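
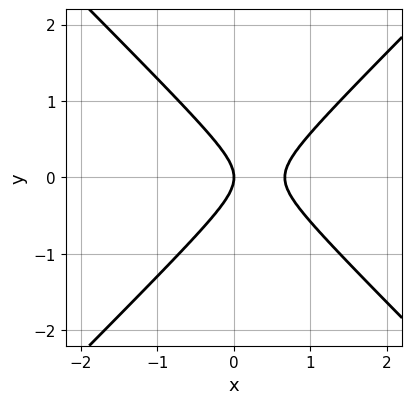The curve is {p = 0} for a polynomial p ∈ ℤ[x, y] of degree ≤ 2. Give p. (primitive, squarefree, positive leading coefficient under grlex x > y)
1. Degree: a generic line meets the curve in up to 2 points, so deg p = 2.
2. Symmetries: it's symmetric under y → −y, forcing even powers of y.
3. Observable constraints: one y-axis crossing is at y = 0; it crosses the x-axis at the gridline x = 0.
4. Putting this together gives p.

3*x^2 - 3*y^2 - 2*x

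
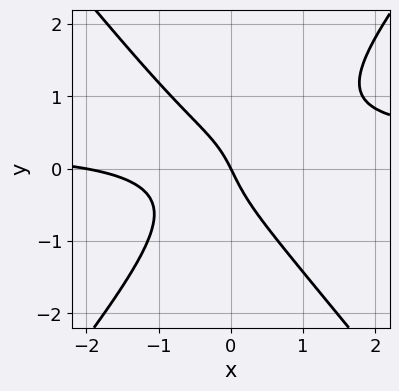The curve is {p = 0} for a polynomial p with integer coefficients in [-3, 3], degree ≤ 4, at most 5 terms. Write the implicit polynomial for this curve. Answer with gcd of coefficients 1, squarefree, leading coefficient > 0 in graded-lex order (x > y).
3*x^2*y - 2*y^3 - x^2 - 2*x - y

deg p = 3.
Reading off the gridlines: one y-axis crossing is at y = 0; the x-axis gridline crossings are at x ∈ {-2, 0}.
Fitting integer coefficients to these (and the overall shape) gives p.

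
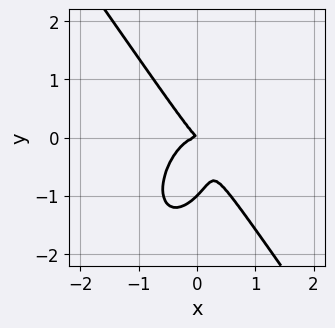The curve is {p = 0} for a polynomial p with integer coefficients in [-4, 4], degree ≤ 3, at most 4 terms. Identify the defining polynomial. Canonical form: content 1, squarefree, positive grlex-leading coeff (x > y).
First, degree: the shape is more complex than any degree-2 curve, so deg p = 3.
Next, observable constraints: it crosses the x-axis at the gridline x = 0; among the integer gridlines, it crosses the y-axis at y ∈ {-1, 0}.
Finally, putting this together gives p.

3*x^3 + y^3 + x*y + y^2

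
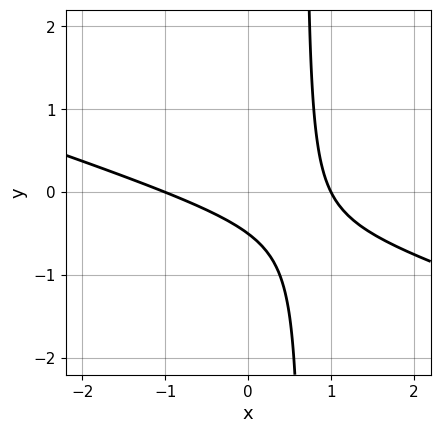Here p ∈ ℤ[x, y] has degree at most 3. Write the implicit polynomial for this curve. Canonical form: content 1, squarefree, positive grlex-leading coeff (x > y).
x^2 + 3*x*y - 2*y - 1

1. Degree: the shape is more complex than any degree-1 curve, so deg p = 2.
2. From the visible intercepts: among the integer gridlines, it crosses the x-axis at x ∈ {-1, 1}.
3. Together with the visible shape, these determine p as stated.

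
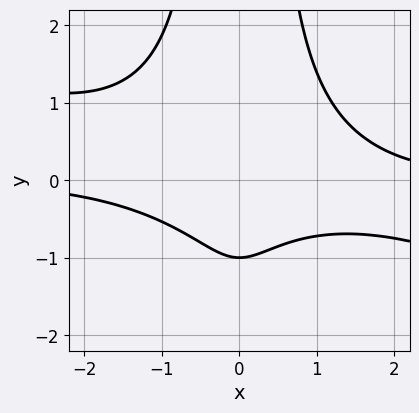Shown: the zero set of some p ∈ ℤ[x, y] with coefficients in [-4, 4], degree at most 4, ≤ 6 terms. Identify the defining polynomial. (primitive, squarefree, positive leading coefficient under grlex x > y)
(a) Degree: the shape is more complex than any degree-3 curve, so deg p = 4.
(b) Checking where it meets the axes: it misses every integer gridline on the x-axis; it crosses the y-axis at the gridline y = -1.
(c) The integer polynomial consistent with all of this is the stated p.

x^3*y + 3*x^2*y^2 - 3*y - 3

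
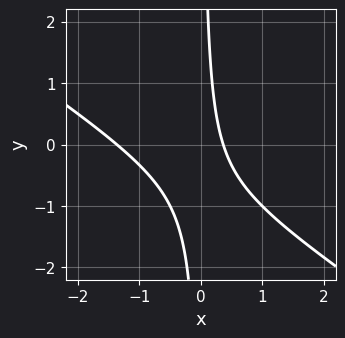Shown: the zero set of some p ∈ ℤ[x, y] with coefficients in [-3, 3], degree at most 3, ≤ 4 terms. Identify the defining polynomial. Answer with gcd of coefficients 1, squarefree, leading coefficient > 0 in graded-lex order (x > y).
First, degree: the shape is more complex than any degree-1 curve, so deg p = 2.
Then, reading off the gridlines: no y-intercept at any integer in the box.
Finally, these observations pin down the coefficients.

2*x^2 + 3*x*y + 2*x - 1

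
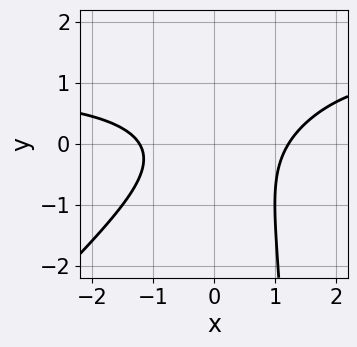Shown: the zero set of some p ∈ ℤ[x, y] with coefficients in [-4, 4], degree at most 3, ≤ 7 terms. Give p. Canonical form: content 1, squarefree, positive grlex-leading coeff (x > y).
First, deg p = 3. The shape is more complex than any degree-2 curve.
Then, reading off the gridlines: the curve avoids every integer y-axis point in the box.
Finally, fitting integer coefficients to these (and the overall shape) gives p.

2*x^2*y - 2*x*y^2 - 2*x^2 + 3*y^2 + 3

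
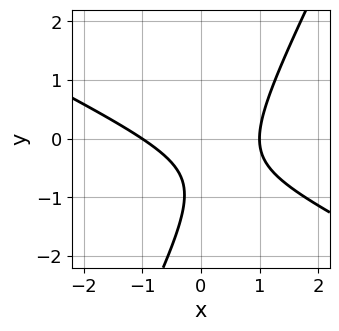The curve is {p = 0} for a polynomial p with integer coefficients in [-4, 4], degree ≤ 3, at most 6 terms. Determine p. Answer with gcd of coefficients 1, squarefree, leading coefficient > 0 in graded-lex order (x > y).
2*x^2 + 3*x*y - 2*y^2 - 3*y - 2

First, the degree is 2 — a generic line meets the curve in up to 2 points.
Then, from the axis intercepts and sections: the x-axis gridline crossings are at x ∈ {-1, 1}; no y-intercept at any integer in the box.
Finally, solving for integer coefficients yields p as stated.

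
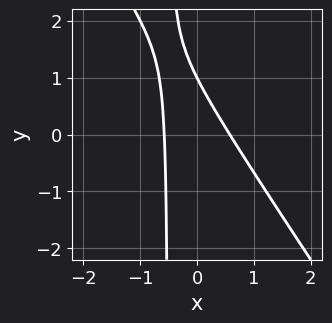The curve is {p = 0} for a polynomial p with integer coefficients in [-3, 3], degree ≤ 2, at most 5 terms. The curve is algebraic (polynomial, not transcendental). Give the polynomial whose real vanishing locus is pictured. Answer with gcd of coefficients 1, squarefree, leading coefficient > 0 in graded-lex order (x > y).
3*x^2 + 2*x*y + y - 1

1. The degree is 2 — a generic line meets the curve in up to 2 points.
2. Checking where it meets the axes: it crosses the y-axis at the gridline y = 1.
3. Putting this together gives p.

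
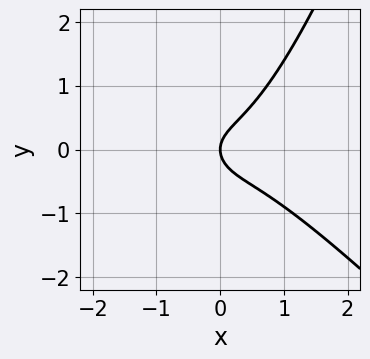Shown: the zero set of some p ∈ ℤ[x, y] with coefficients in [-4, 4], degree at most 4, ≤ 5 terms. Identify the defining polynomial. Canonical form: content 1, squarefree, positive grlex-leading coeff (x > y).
3*x^3 + 2*x^2*y - x*y^2 - 3*y^2 + 2*x

(a) deg p = 3.
(b) Observable constraints: one y-axis crossing is at y = 0; it crosses the x-axis at the gridline x = 0.
(c) These observations pin down the coefficients.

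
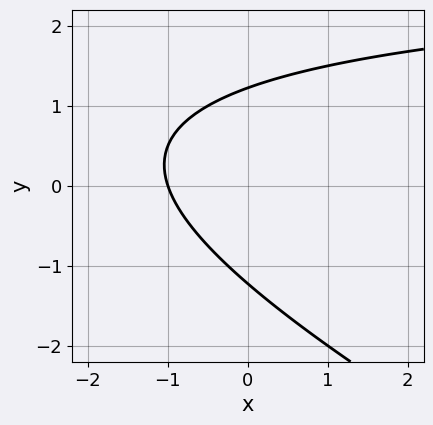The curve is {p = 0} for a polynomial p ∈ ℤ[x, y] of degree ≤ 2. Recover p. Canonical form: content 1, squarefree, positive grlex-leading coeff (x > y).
1. deg p = 2.
2. Against the integer gridlines: it crosses the x-axis at the gridline x = -1.
3. The integer polynomial consistent with all of this is the stated p.

x*y + 2*y^2 - 3*x - 3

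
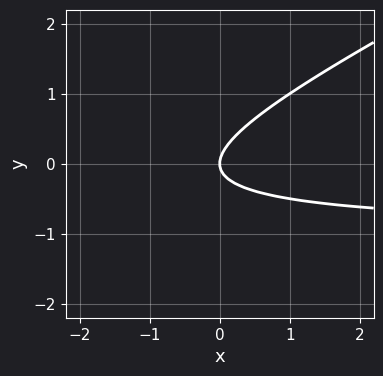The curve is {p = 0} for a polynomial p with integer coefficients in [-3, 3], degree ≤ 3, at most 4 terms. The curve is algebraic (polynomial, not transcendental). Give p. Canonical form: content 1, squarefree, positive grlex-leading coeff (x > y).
x*y - 2*y^2 + x

1. The degree is 2 — a generic line meets the curve in up to 2 points.
2. From the visible intercepts: it meets the x-axis at x = 0 (among the integer gridlines); it meets the y-axis at y = 0 (among the integer gridlines).
3. Fitting integer coefficients to these (and the overall shape) gives p.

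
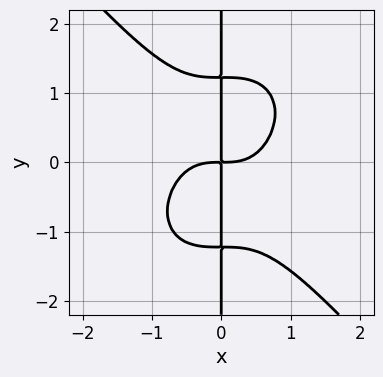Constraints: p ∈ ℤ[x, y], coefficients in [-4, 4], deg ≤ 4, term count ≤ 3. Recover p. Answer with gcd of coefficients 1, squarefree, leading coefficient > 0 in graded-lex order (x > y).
3*x^4 + 2*x*y^3 - 3*x*y

First, deg p = 4. The shape is more complex than any degree-3 curve.
Then, against the integer gridlines: every point of the y-axis in the box is on the curve.
Finally, matching integer coefficients to the picture gives p.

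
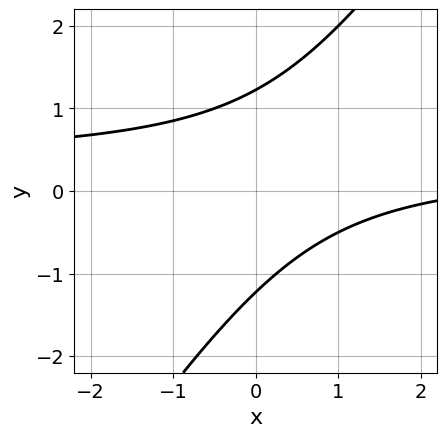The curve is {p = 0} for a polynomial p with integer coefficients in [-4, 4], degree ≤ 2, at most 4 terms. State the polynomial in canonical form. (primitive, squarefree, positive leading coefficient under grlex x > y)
The degree is 2 — no degree-1 curve has this shape.
Observable constraints: no x-intercept at any integer in the box.
Together with the visible shape, these determine p as stated.

3*x*y - 2*y^2 - x + 3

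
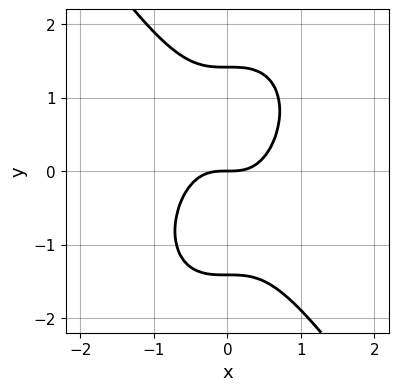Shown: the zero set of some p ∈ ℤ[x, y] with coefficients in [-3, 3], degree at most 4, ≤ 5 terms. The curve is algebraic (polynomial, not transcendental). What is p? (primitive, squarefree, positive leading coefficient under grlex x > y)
3*x^3 + y^3 - 2*y

deg p = 3. No degree-2 curve has this shape.
Against the integer gridlines: one y-axis crossing is at y = 0; it crosses the x-axis at the gridline x = 0.
The integer polynomial consistent with all of this is the stated p.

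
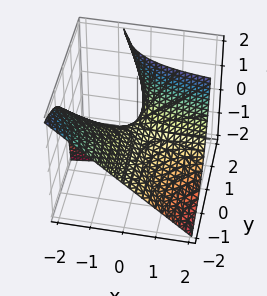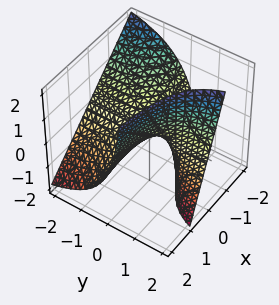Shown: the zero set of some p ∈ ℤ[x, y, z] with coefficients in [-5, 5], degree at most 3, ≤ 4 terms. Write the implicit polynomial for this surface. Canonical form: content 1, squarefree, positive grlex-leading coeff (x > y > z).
4*x*y + 3*y*z - 3*z

1. The degree is 2 — a generic line meets the surface in up to 2 points.
2. From the axis intercepts and sections: it crosses the z-axis at the gridline z = 0; the visible x-axis segment lies entirely on the surface; every point of the y-axis in the box is on the surface.
3. Together with the visible shape, these determine p as stated.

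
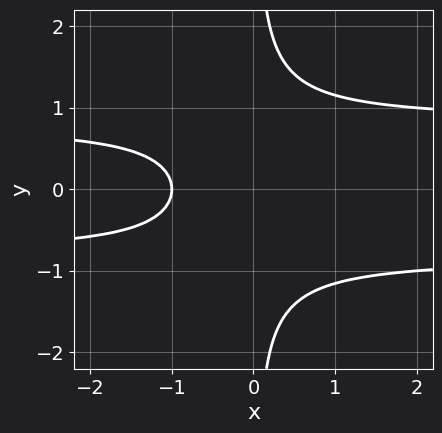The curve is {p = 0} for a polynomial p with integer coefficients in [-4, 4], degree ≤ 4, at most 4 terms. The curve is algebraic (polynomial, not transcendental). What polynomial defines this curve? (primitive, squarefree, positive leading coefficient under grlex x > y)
3*x*y^2 - 2*x - 2

(a) deg p = 3. The shape is more complex than any degree-2 curve.
(b) Symmetries: the y ↦ −y reflection is a symmetry, so y appears only in even powers.
(c) From the visible intercepts: no y-intercept at any integer in the box; one x-axis crossing is at x = -1.
(d) Assembling these constraints gives the stated polynomial.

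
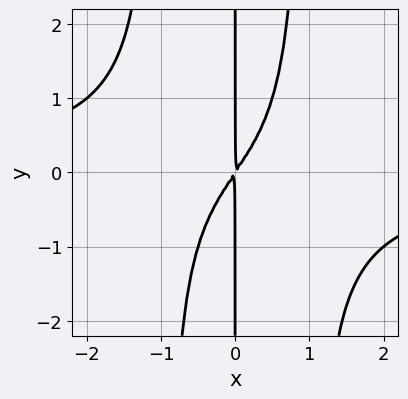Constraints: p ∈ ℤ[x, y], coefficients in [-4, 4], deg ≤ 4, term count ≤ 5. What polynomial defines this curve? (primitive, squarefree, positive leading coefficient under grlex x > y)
2*x^3*y + 3*x^2 - 2*x*y

The degree is 4 — the shape is more complex than any degree-3 curve.
Reading off the gridlines: the visible y-axis segment lies entirely on the curve.
These observations pin down the coefficients.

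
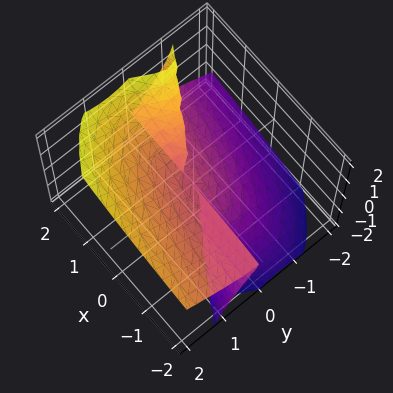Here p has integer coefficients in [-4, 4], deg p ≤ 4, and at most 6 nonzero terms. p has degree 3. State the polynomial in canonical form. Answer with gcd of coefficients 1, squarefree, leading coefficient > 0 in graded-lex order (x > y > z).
1. deg p = 3.
2. From the axis intercepts and sections: it meets the z-axis at z = 0 (among the integer gridlines); it meets the y-axis at y = 0 (among the integer gridlines); every point of the x-axis in the box is on the surface.
3. Matching integer coefficients to the picture gives p.

2*x*y*z + 2*x*z^2 + 3*y^3 - 3*y*z^2 - 2*z^3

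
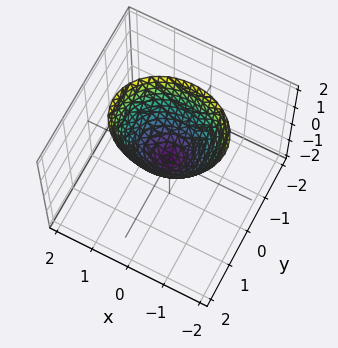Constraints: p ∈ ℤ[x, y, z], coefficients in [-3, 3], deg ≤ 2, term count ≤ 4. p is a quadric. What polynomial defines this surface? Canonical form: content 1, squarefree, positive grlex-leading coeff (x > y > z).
2*x^2 + 3*y^2 - 2*z

(a) The degree is 2 — a paraboloid; a quadric.
(b) Symmetries: mirror symmetry x ↦ −x ⇒ only even powers of x; mirror symmetry y ↦ −y ⇒ only even powers of y.
(c) Checking where it meets the axes: it crosses the x-axis at the gridline x = 0; one z-axis crossing is at z = 0; it crosses the y-axis at the gridline y = 0.
(d) Fitting integer coefficients to these (and the overall shape) gives p.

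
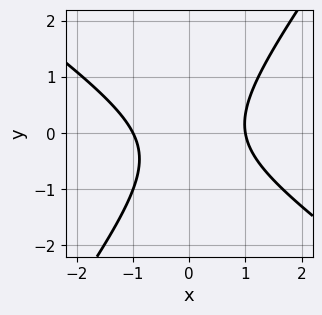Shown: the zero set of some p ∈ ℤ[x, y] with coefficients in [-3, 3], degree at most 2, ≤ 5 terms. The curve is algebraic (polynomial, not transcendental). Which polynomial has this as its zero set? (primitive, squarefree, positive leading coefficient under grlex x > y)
1. The degree is 2 — no degree-1 curve has this shape.
2. Observable constraints: it misses every integer gridline on the y-axis; the x-axis gridline crossings are at x ∈ {-1, 1}.
3. Fitting integer coefficients to these (and the overall shape) gives p.

3*x^2 + 2*x*y - 3*y^2 - y - 3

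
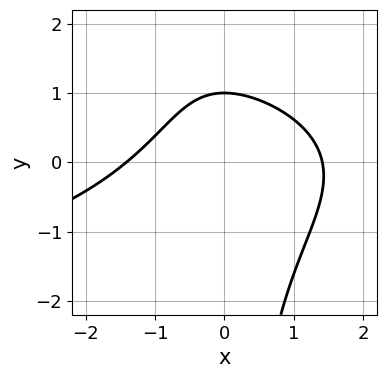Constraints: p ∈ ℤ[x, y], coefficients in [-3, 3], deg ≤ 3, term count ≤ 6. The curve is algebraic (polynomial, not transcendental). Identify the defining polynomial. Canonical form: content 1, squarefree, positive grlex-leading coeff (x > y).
1. The degree is 3 — no degree-2 curve has this shape.
2. From the visible intercepts: it meets the y-axis at y = 1 (among the integer gridlines).
3. Together with the visible shape, these determine p as stated.

x*y^2 + x^2 - x*y + 2*y - 2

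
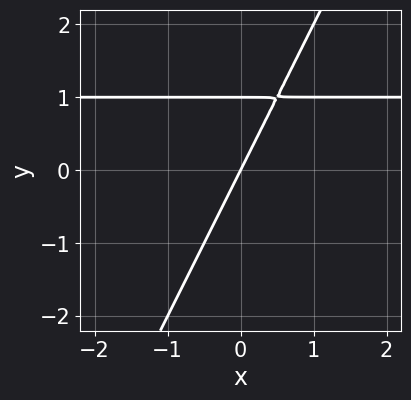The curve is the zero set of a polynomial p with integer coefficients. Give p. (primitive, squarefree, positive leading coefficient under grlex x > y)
First, deg p = 2. The shape is more complex than any degree-1 curve.
Then, against the integer gridlines: the y-axis gridline crossings are at y ∈ {0, 1}; one x-axis crossing is at x = 0.
Finally, fitting integer coefficients to these (and the overall shape) gives p.

2*x*y - y^2 - 2*x + y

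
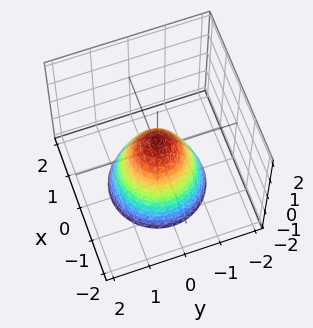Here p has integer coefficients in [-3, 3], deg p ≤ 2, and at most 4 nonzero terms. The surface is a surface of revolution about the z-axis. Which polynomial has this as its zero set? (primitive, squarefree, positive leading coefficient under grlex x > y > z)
3*x^2 + 3*y^2 + 2*z - 1

First, degree: a generic line meets the surface in up to 2 points, so deg p = 2.
Next, symmetries: every cross-section ⟂ z is a circle, so x, y appear only via x² + y².
Next, checking where it meets the axes: a circular section at z = -1 has radius exactly 1.
Finally, fitting integer coefficients to these (and the overall shape) gives p.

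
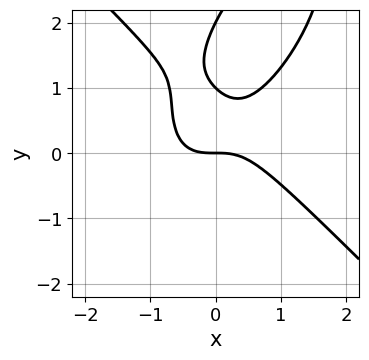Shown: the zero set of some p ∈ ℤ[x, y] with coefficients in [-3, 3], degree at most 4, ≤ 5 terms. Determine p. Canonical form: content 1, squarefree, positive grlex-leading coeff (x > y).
2*x^3 - x*y^2 + y^3 - 3*y^2 + 2*y

deg p = 3. The shape is more complex than any degree-2 curve.
Observable constraints: one x-axis crossing is at x = 0; among the integer gridlines, it crosses the y-axis at y ∈ {0, 1, 2}.
Matching integer coefficients to the picture gives p.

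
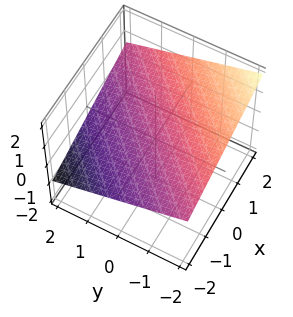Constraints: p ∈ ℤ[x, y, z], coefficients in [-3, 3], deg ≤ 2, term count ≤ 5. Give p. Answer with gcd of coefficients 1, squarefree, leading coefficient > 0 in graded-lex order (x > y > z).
First, degree: every cross-section is a straight line — this is a plane, so deg p = 1.
Then, from the visible intercepts: it crosses the y-axis at the gridline y = 2; one x-axis crossing is at x = -2.
Finally, the integer polynomial consistent with all of this is the stated p.

x - y - 3*z + 2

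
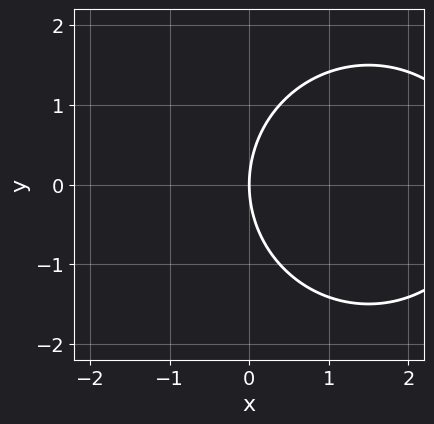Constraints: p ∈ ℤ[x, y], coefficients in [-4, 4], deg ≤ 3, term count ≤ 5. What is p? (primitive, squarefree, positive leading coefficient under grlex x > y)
x^2 + y^2 - 3*x

First, the degree is 2 — the shape is more complex than any degree-1 curve.
Next, symmetries: it's symmetric under y → −y, forcing even powers of y.
Next, from the visible intercepts: it meets the x-axis at x = 0 (among the integer gridlines); it meets the y-axis at y = 0 (among the integer gridlines).
Finally, assembling these constraints gives the stated polynomial.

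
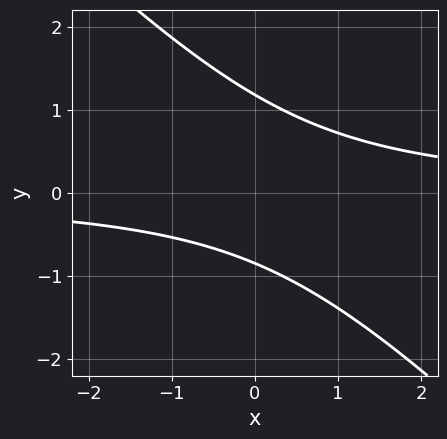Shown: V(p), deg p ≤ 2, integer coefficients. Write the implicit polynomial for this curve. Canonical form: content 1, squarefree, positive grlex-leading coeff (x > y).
3*x*y + 3*y^2 - y - 3

(a) deg p = 2.
(b) From the visible intercepts: no x-intercept at any integer in the box.
(c) Putting this together gives p.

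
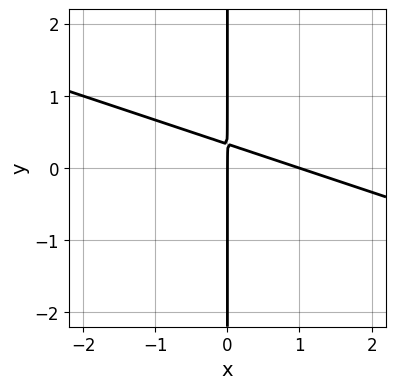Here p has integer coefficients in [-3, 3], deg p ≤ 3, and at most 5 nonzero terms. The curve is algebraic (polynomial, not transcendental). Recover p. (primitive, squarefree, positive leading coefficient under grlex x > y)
x^2 + 3*x*y - x

First, the degree is 2 — a generic line meets the curve in up to 2 points.
Then, checking where it meets the axes: among the integer gridlines, it crosses the x-axis at x ∈ {0, 1}; the visible y-axis segment lies entirely on the curve.
Finally, assembling these constraints gives the stated polynomial.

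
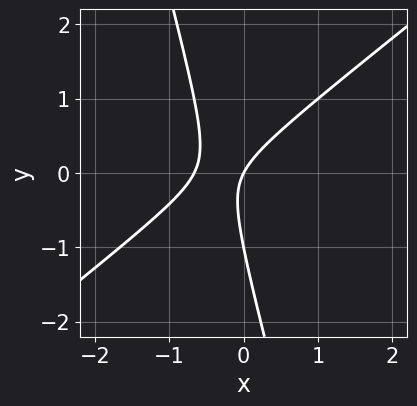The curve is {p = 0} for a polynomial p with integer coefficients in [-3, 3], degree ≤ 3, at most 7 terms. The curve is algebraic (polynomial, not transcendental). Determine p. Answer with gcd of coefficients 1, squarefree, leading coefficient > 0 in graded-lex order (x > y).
3*x^2 - 3*x*y - y^2 + 2*x - y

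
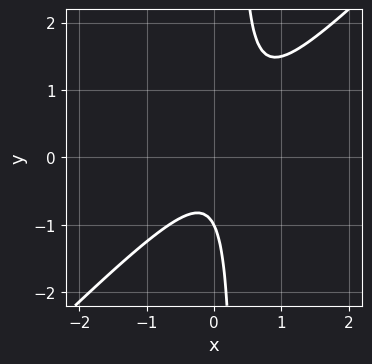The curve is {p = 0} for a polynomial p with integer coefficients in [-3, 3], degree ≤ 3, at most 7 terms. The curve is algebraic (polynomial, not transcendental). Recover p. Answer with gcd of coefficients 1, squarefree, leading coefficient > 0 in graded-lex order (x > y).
1. The degree is 2 — the shape is more complex than any degree-1 curve.
2. Against the integer gridlines: no x-intercept at any integer in the box; one y-axis crossing is at y = -1.
3. Together with the visible shape, these determine p as stated.

3*x^2 - 3*x*y - x + y + 1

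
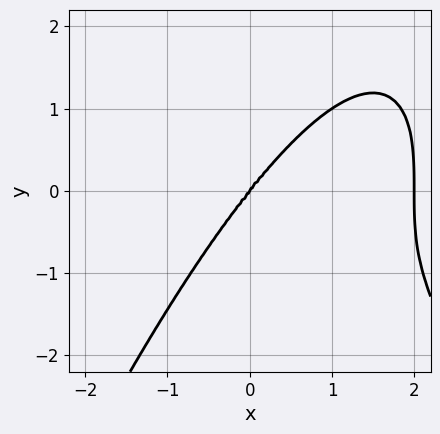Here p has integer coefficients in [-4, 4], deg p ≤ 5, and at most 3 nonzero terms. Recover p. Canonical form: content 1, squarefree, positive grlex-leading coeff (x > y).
deg p = 4. The shape is more complex than any degree-3 curve.
Against the integer gridlines: it crosses the y-axis at the gridline y = 0; among the integer gridlines, it crosses the x-axis at x ∈ {0, 2}.
Assembling these constraints gives the stated polynomial.

x^4 - 2*x^3 + y^3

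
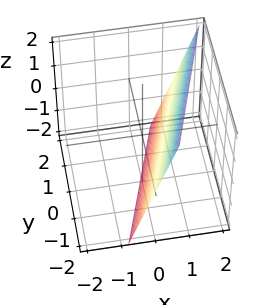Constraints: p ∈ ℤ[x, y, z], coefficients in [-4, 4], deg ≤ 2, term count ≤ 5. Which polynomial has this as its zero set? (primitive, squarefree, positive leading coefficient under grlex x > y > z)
3*x - y - z - 2

Degree: every cross-section is a straight line — this is a plane, so deg p = 1.
Against the integer gridlines: it crosses the z-axis at the gridline z = -2; one y-axis crossing is at y = -2.
Assembling these constraints gives the stated polynomial.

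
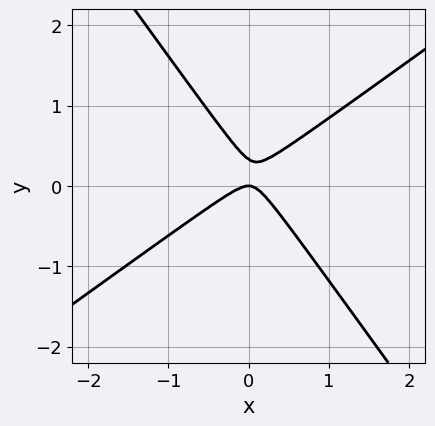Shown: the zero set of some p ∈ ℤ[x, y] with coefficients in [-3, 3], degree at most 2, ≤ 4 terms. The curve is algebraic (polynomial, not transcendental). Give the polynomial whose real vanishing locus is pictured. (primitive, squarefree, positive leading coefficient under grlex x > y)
3*x^2 - 2*x*y - 3*y^2 + y

1. deg p = 2. A generic line meets the curve in up to 2 points.
2. Reading off the gridlines: it crosses the y-axis at the gridline y = 0; it meets the x-axis at x = 0 (among the integer gridlines).
3. The integer polynomial consistent with all of this is the stated p.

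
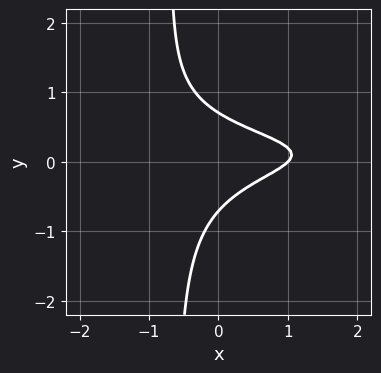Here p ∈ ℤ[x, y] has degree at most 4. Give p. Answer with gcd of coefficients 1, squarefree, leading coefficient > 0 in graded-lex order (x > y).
3*x*y^2 - x*y + 2*y^2 + x - 1

1. Degree: a generic line meets the curve in up to 3 points, so deg p = 3.
2. Against the integer gridlines: it meets the x-axis at x = 1 (among the integer gridlines).
3. Solving for integer coefficients yields p as stated.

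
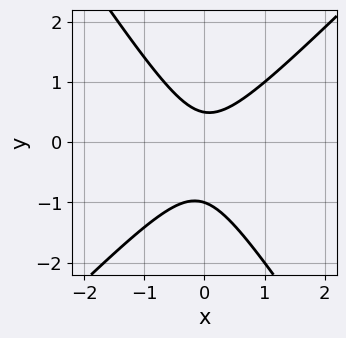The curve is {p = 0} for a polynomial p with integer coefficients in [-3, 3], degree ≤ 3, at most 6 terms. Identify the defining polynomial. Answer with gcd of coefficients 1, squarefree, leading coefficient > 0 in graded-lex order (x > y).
1. The degree is 2 — the shape is more complex than any degree-1 curve.
2. Observable constraints: no x-intercept at any integer in the box; it crosses the y-axis at the gridline y = -1.
3. Solving for integer coefficients yields p as stated.

3*x^2 - x*y - 2*y^2 - y + 1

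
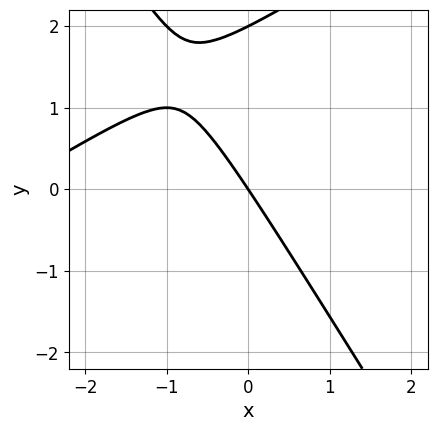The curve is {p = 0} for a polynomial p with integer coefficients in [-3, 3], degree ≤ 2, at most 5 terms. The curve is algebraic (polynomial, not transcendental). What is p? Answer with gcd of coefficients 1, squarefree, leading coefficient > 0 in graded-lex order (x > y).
x^2 - x*y - y^2 + 3*x + 2*y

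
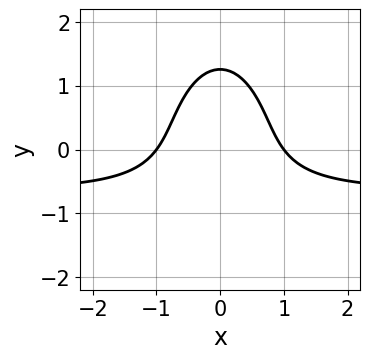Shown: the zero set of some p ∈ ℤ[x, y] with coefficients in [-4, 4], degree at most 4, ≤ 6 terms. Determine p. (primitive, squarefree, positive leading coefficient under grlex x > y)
3*x^2*y + y^3 + 2*x^2 - 2

(a) The degree is 3 — a generic line meets the curve in up to 3 points.
(b) Symmetries: it's symmetric under x → −x, forcing even powers of x.
(c) From the axis intercepts and sections: the x-axis gridline crossings are at x ∈ {-1, 1}.
(d) The integer polynomial consistent with all of this is the stated p.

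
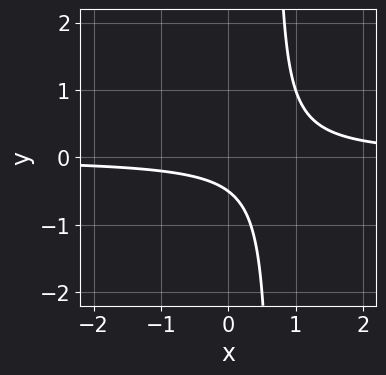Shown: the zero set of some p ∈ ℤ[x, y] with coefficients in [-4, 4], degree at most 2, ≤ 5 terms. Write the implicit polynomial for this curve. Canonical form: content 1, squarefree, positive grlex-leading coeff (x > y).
3*x*y - 2*y - 1

1. deg p = 2. A generic line meets the curve in up to 2 points.
2. Checking where it meets the axes: no x-intercept at any integer in the box.
3. Putting this together gives p.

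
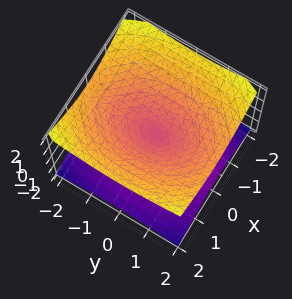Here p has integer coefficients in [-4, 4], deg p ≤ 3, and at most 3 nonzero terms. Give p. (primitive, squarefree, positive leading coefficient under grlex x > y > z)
deg p = 2. Two nappes meeting at a single point; a quadric.
Symmetries: mirror symmetry y ↦ −y ⇒ only even powers of y; mirror symmetry z ↦ −z ⇒ only even powers of z; it's symmetric under x → −x, forcing even powers of x.
Reading off the gridlines: it crosses the x-axis at the gridline x = 0; it crosses the z-axis at the gridline z = 0.
Solving for integer coefficients yields p as stated.

2*x^2 + y^2 - 3*z^2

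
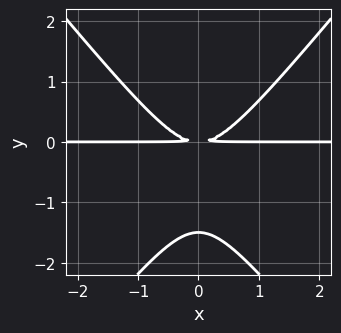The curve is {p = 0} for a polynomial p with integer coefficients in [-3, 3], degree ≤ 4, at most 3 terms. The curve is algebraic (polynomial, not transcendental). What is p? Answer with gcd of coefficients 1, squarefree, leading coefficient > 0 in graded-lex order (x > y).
3*x^2*y - 2*y^3 - 3*y^2

1. deg p = 3.
2. Symmetries: it's symmetric under x → −x, forcing even powers of x.
3. Reading off the gridlines: the visible x-axis segment lies entirely on the curve.
4. Together with the visible shape, these determine p as stated.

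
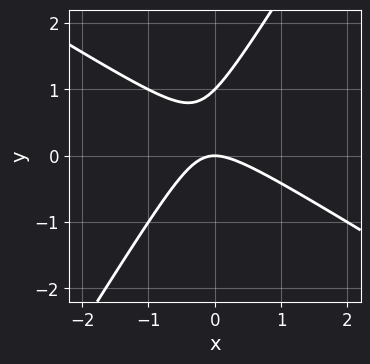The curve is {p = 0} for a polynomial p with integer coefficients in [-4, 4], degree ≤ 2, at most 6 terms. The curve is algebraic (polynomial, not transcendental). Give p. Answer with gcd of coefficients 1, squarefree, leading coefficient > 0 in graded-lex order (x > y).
x^2 + x*y - y^2 + y

1. Degree: a generic line meets the curve in up to 2 points, so deg p = 2.
2. Checking where it meets the axes: the y-axis gridline crossings are at y ∈ {0, 1}; it crosses the x-axis at the gridline x = 0.
3. Putting this together gives p.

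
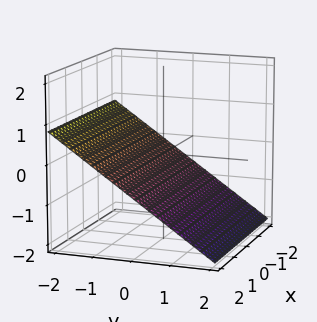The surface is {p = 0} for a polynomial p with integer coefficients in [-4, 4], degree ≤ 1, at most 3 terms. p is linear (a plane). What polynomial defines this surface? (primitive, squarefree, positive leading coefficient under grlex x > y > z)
(a) Degree: every cross-section is a straight line — this is a plane, so deg p = 1.
(b) Against the integer gridlines: no x-intercept at any integer in the box; it crosses the y-axis at the gridline y = -1.
(c) The integer polynomial consistent with all of this is the stated p.

2*y + 3*z + 2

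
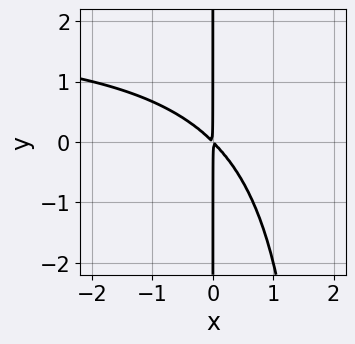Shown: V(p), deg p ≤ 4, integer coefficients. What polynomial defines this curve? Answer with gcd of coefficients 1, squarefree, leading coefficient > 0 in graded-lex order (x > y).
x^2*y - 2*x^2 - 2*x*y

The degree is 3 — the shape is more complex than any degree-2 curve.
Reading off the gridlines: every point of the y-axis in the box is on the curve.
Putting this together gives p.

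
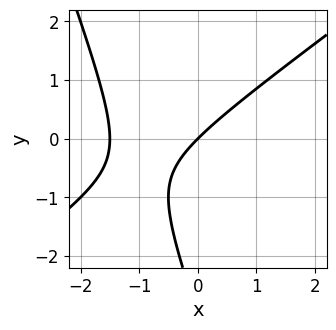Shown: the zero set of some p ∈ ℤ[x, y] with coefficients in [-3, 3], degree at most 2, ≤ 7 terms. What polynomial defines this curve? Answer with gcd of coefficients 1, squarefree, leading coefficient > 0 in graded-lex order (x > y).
2*x^2 - 2*x*y - y^2 + 3*x - 3*y

(a) Degree: a generic line meets the curve in up to 2 points, so deg p = 2.
(b) From the axis intercepts and sections: it meets the x-axis at x = 0 (among the integer gridlines); it crosses the y-axis at the gridline y = 0.
(c) Matching integer coefficients to the picture gives p.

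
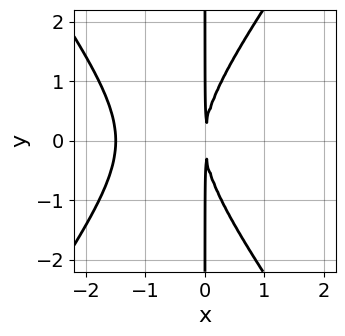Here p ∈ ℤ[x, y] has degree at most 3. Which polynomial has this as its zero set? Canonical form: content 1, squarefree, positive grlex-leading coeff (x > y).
2*x^3 - x*y^2 + 3*x^2

First, the degree is 3 — no degree-2 curve has this shape.
Next, symmetries: the y ↦ −y reflection is a symmetry, so y appears only in even powers.
Then, against the integer gridlines: the visible y-axis segment lies entirely on the curve.
Finally, putting this together gives p.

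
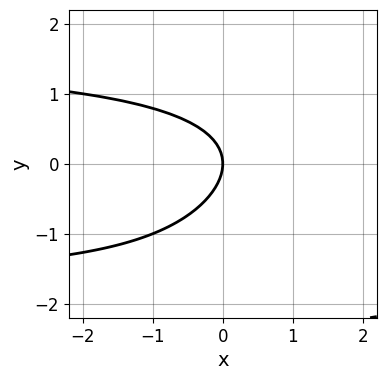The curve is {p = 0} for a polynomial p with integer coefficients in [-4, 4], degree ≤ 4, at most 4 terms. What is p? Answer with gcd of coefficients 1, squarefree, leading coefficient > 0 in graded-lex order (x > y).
x*y^2 - y^3 - 3*y^2 - 3*x

First, degree: no degree-2 curve has this shape, so deg p = 3.
Then, from the visible intercepts: one y-axis crossing is at y = 0; it meets the x-axis at x = 0 (among the integer gridlines).
Finally, assembling these constraints gives the stated polynomial.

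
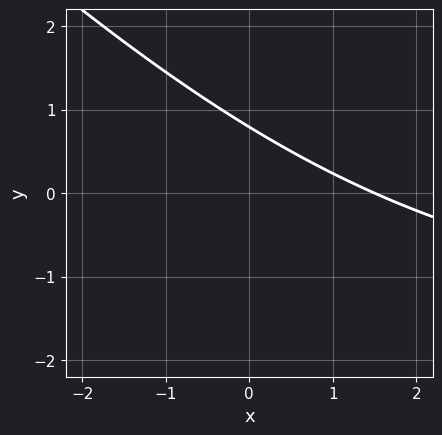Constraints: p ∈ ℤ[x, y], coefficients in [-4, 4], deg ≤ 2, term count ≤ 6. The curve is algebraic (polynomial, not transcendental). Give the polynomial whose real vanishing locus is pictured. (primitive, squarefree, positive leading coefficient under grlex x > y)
x*y + y^2 + 2*x + 3*y - 3

Degree: no degree-1 curve has this shape, so deg p = 2.
Matching integer coefficients to the picture gives p.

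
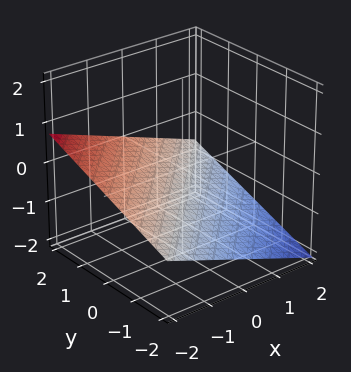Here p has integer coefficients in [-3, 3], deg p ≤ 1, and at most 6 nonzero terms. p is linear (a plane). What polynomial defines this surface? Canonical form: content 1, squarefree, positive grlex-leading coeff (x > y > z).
The degree is 1 — the surface is flat (a plane).
Checking where it meets the axes: one x-axis crossing is at x = -2; it meets the y-axis at y = 2 (among the integer gridlines).
Putting this together gives p.

x - y + 3*z + 2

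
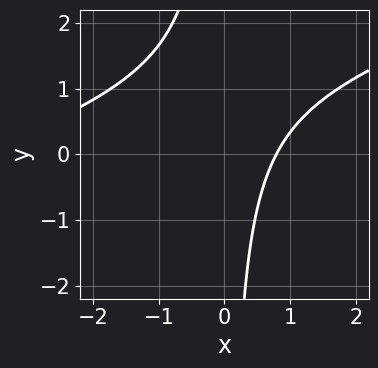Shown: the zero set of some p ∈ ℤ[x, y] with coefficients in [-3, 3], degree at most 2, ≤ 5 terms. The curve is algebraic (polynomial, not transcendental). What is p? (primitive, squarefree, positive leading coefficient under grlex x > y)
x^2 - 3*x*y + 3*x - 3

Degree: a generic line meets the curve in up to 2 points, so deg p = 2.
Observable constraints: it misses every integer gridline on the y-axis.
Solving for integer coefficients yields p as stated.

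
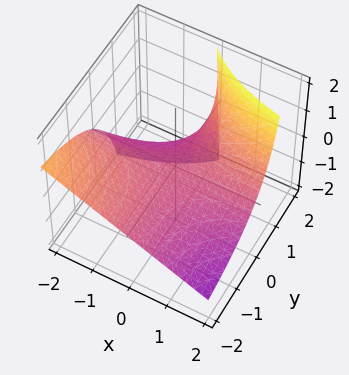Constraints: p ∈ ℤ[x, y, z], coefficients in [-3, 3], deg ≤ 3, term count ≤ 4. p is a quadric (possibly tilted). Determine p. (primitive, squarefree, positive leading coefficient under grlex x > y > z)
1. The degree is 2 — the shape is more complex than any degree-1 surface.
2. Against the integer gridlines: every point of the x-axis in the box is on the surface; it meets the z-axis at z = 0 (among the integer gridlines).
3. The integer polynomial consistent with all of this is the stated p. Check: (0, -2, 0) on the y-axis lies on the surface, and p(0, -2, 0) = 0. ✓

x*y + y*z - 2*z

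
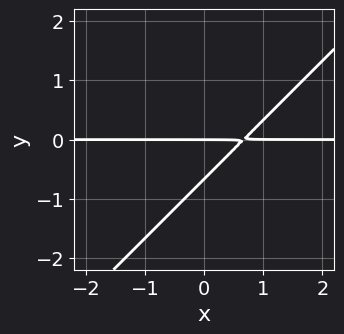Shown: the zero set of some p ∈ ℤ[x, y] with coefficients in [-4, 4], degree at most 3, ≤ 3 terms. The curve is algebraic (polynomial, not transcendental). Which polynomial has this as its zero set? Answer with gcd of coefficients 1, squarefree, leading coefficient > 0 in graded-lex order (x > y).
The degree is 2 — no degree-1 curve has this shape.
Reading off the gridlines: every point of the x-axis in the box is on the curve; one y-axis crossing is at y = 0.
Fitting integer coefficients to these (and the overall shape) gives p.

3*x*y - 3*y^2 - 2*y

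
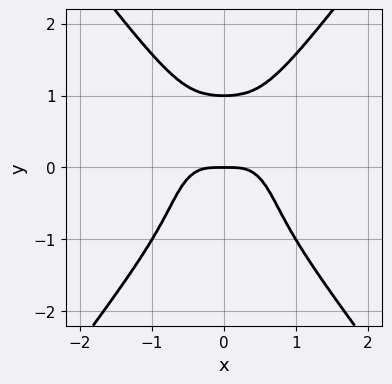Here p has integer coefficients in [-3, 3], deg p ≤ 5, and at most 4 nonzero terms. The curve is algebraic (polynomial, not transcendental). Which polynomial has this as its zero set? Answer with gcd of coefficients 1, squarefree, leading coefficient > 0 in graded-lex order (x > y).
Degree: the shape is more complex than any degree-3 curve, so deg p = 4.
Symmetries: it's symmetric under x → −x, forcing even powers of x.
Observable constraints: the y-axis gridline crossings are at y ∈ {0, 1}; it meets the x-axis at x = 0 (among the integer gridlines).
These observations pin down the coefficients.

3*x^4 - y^4 + x^2*y + y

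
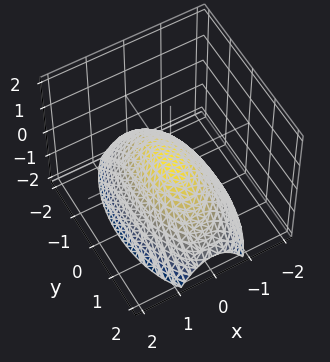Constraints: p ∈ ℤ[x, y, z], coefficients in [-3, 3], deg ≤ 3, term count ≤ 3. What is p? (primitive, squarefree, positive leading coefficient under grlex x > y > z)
3*x^2 + y^2 + 3*z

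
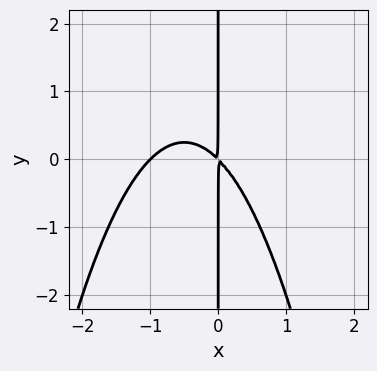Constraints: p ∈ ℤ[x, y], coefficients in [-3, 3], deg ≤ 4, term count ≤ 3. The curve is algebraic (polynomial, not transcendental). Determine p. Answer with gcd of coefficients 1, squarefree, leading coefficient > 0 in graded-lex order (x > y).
(a) deg p = 3.
(b) Reading off the gridlines: it crosses the x-axis at the gridline x = -1; every point of the y-axis in the box is on the curve.
(c) Putting this together gives p.

x^3 + x^2 + x*y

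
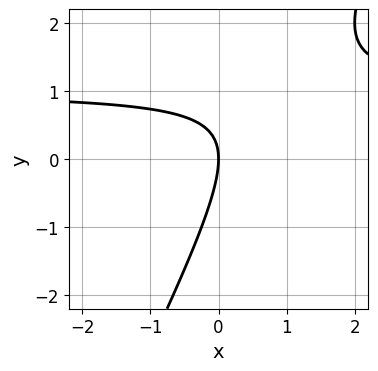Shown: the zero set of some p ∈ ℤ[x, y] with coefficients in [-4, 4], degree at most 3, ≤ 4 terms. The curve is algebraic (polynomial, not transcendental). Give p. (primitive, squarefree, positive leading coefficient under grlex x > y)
2*x*y - y^2 - 2*x

(a) Degree: the shape is more complex than any degree-1 curve, so deg p = 2.
(b) From the visible intercepts: it meets the y-axis at y = 0 (among the integer gridlines); it meets the x-axis at x = 0 (among the integer gridlines).
(c) Assembling these constraints gives the stated polynomial.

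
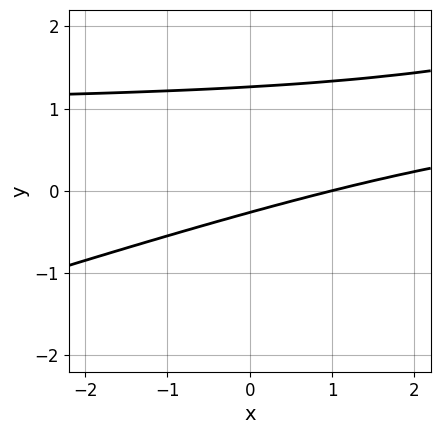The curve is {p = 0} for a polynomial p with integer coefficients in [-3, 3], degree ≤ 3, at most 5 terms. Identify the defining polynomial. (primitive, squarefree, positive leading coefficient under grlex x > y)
1. The degree is 2 — a generic line meets the curve in up to 2 points.
2. Against the integer gridlines: one x-axis crossing is at x = 1.
3. Putting this together gives p.

x*y - 3*y^2 - x + 3*y + 1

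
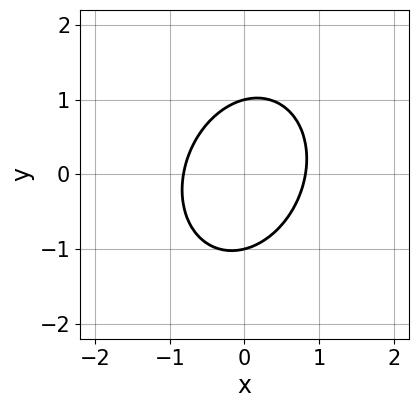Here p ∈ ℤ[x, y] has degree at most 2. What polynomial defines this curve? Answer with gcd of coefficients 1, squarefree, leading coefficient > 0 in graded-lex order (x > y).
First, the degree is 2 — the shape is more complex than any degree-1 curve.
Next, from the axis intercepts and sections: the y-axis gridline crossings are at y ∈ {-1, 1}.
Finally, assembling these constraints gives the stated polynomial.

3*x^2 - x*y + 2*y^2 - 2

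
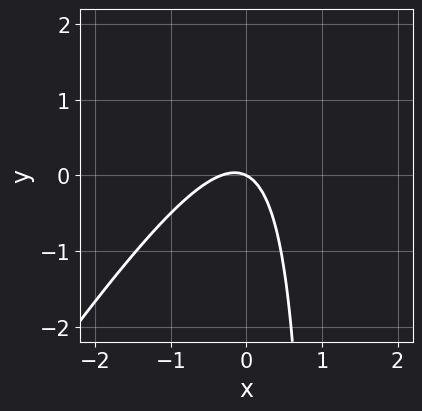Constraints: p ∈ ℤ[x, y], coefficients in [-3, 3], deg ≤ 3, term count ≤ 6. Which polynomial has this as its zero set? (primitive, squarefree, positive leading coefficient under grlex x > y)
(a) The degree is 2 — a generic line meets the curve in up to 2 points.
(b) From the visible intercepts: one y-axis crossing is at y = 0; it meets the x-axis at x = 0 (among the integer gridlines).
(c) The integer polynomial consistent with all of this is the stated p.

3*x^2 - 2*x*y + x + 2*y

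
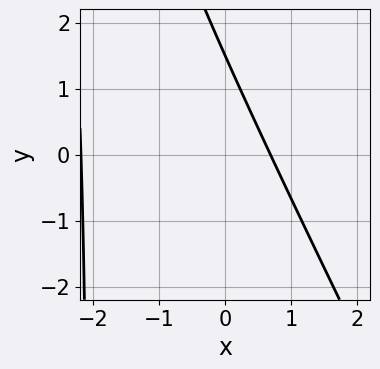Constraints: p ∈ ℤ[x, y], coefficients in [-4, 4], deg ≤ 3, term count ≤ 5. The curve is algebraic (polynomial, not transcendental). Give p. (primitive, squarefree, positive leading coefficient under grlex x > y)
2*x^2 + x*y + 3*x + 2*y - 3

deg p = 2.
The integer polynomial consistent with all of this is the stated p.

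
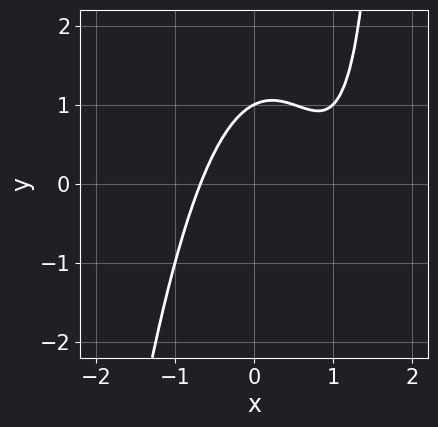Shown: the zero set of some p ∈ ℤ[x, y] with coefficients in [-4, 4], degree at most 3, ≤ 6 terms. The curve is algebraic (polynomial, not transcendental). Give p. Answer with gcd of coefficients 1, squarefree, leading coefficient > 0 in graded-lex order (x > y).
1. deg p = 3. The shape is more complex than any degree-2 curve.
2. From the visible intercepts: it meets the y-axis at y = 1 (among the integer gridlines).
3. Assembling these constraints gives the stated polynomial.

2*x^3 - 3*x^2 + x*y - 2*y + 2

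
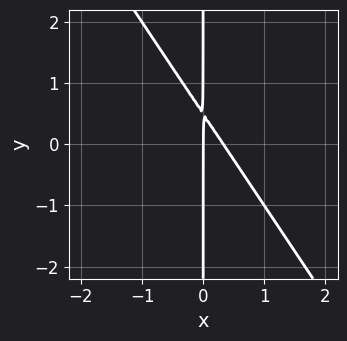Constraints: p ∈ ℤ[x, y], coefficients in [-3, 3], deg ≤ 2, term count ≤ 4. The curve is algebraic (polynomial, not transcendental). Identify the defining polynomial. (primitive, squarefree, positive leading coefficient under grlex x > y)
3*x^2 + 2*x*y - x

deg p = 2. The shape is more complex than any degree-1 curve.
Against the integer gridlines: the visible y-axis segment lies entirely on the curve; it crosses the x-axis at the gridline x = 0.
These observations pin down the coefficients.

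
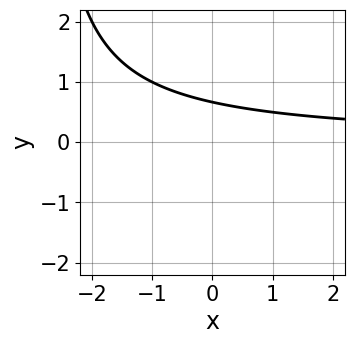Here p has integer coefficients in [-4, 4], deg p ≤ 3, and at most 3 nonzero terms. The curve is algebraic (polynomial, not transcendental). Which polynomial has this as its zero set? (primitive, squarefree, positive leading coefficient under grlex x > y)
x*y + 3*y - 2

First, deg p = 2. A generic line meets the curve in up to 2 points.
Then, checking where it meets the axes: the curve avoids every integer x-axis point in the box.
Finally, the integer polynomial consistent with all of this is the stated p.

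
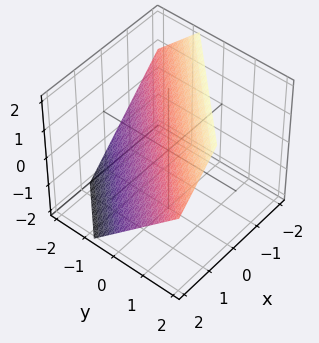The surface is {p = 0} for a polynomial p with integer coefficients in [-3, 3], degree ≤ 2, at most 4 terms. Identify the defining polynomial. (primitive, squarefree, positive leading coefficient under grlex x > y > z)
1. deg p = 1. Every cross-section is a straight line — this is a plane.
2. Putting this together gives p.

3*x - 3*y + 3*z - 2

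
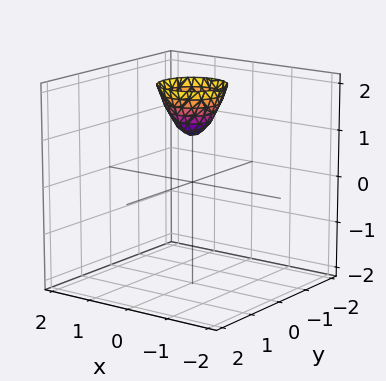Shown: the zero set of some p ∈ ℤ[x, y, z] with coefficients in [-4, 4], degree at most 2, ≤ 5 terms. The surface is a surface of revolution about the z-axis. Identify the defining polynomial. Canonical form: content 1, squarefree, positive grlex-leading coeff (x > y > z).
2*x^2 + 2*y^2 - z + 1

1. The degree is 2 — a generic line meets the surface in up to 2 points.
2. Symmetries: rotational symmetry about the z-axis ⇒ p depends on x, y only through x² + y².
3. Checking where it meets the axes: it misses every integer gridline on the y-axis; a circular section at z = 2 has radius between 0 and 1; no x-intercept at any integer in the box.
4. Putting this together gives p. Check: (0, 0, 1) on the z-axis lies on the surface, and p(0, 0, 1) = 0. ✓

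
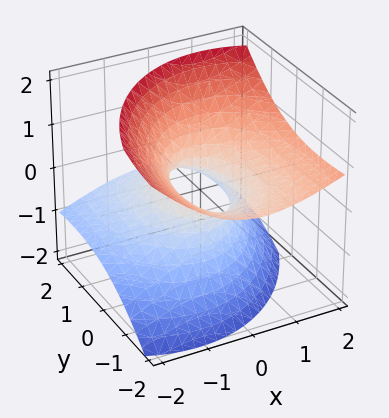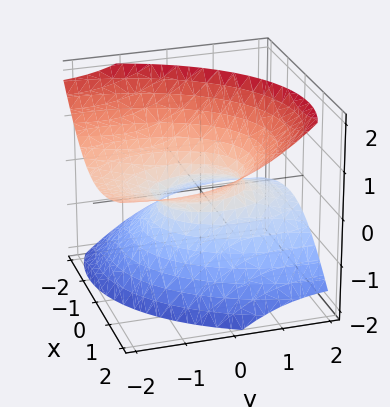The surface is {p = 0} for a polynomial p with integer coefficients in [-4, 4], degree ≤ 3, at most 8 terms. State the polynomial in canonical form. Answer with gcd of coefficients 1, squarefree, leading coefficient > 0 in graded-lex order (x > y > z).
2*x^2 - 2*x*z + y^2 + 3*y*z - 3*z^2 - 1

1. The degree is 2 — the shape is more complex than any degree-1 surface.
2. From the visible intercepts: it misses every integer gridline on the z-axis; the y-axis gridline crossings are at y ∈ {-1, 1}.
3. Assembling these constraints gives the stated polynomial.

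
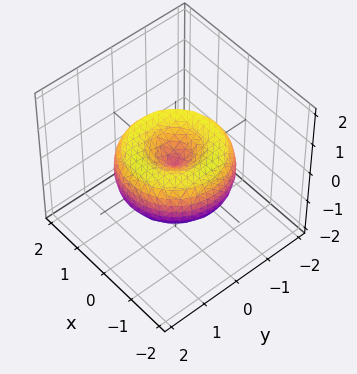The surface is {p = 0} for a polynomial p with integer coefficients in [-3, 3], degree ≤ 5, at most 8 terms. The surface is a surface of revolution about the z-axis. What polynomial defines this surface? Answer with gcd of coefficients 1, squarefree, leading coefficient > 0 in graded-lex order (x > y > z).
x^4 + 2*x^2*y^2 + y^4 - 2*x^2 - 2*y^2 + 2*z^2

1. deg p = 4. The shape is more complex than any degree-3 surface.
2. By symmetry, every cross-section ⟂ z is a circle, so x, y appear only via x² + y².
3. From the visible intercepts: a circular section at z = 0 has radius between 1 and 2; it crosses the z-axis at the gridline z = 0; one y-axis crossing is at y = 0.
4. Solving for integer coefficients yields p as stated.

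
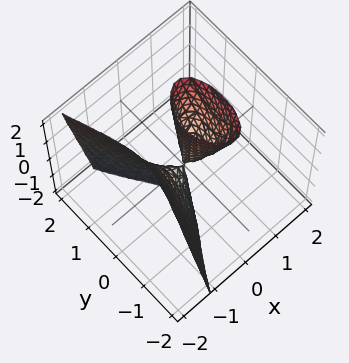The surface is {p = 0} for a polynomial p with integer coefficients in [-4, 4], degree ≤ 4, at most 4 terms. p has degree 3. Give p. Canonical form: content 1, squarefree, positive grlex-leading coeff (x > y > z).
3*x^3 - 2*x*z + 2*y^2

First, I count 2 distinct pieces.
Next, the degree is 3 — a generic line meets the surface in up to 3 points.
Next, from the visible intercepts: the visible z-axis segment lies entirely on the surface; it crosses the y-axis at the gridline y = 0; one x-axis crossing is at x = 0.
Finally, these observations pin down the coefficients.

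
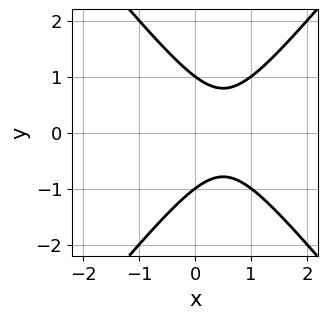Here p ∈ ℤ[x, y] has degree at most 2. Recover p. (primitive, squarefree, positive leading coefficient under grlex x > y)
3*x^2 - 2*y^2 - 3*x + 2

First, degree: a generic line meets the curve in up to 2 points, so deg p = 2.
Then, symmetries: it's symmetric under y → −y, forcing even powers of y.
Next, reading off the gridlines: among the integer gridlines, it crosses the y-axis at y ∈ {-1, 1}; it misses every integer gridline on the x-axis.
Finally, these observations pin down the coefficients.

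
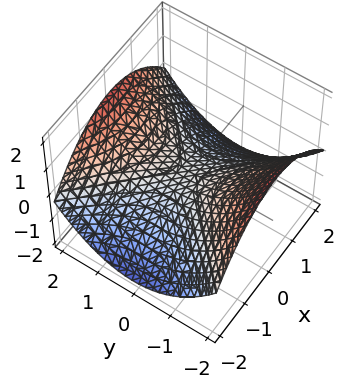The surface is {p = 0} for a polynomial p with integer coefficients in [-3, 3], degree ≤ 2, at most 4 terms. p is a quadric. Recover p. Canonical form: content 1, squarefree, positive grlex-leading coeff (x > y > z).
1. Degree: a hyperbolic paraboloid; a quadric, so deg p = 2.
2. Symmetries: mirror symmetry x ↦ −x ⇒ only even powers of x; mirror symmetry y ↦ −y ⇒ only even powers of y.
3. Against the integer gridlines: it crosses the y-axis at the gridline y = 0; it meets the x-axis at x = 0 (among the integer gridlines).
4. Together with the visible shape, these determine p as stated.

x^2 - y^2 + 3*z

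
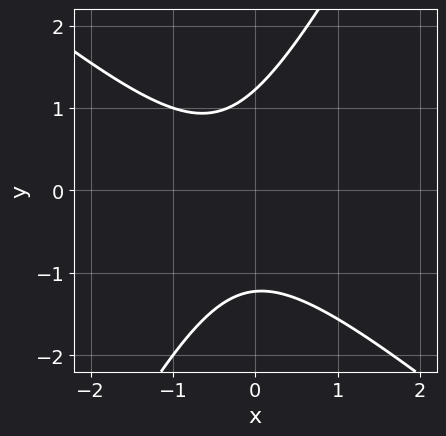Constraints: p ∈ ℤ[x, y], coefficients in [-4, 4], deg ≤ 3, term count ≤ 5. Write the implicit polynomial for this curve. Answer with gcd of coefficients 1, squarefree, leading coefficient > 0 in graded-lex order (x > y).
3*x^2 + 2*x*y - 2*y^2 + 2*x + 3

First, deg p = 2.
Next, observable constraints: the curve avoids every integer x-axis point in the box.
Finally, assembling these constraints gives the stated polynomial.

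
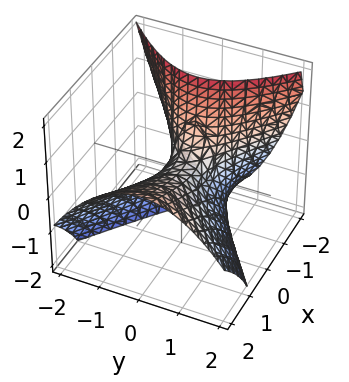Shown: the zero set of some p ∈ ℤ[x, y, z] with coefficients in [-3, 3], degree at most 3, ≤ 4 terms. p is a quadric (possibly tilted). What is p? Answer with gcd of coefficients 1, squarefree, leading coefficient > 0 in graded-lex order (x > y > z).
(a) deg p = 2. A generic line meets the surface in up to 2 points.
(b) Against the integer gridlines: it meets the z-axis at z = 0 (among the integer gridlines); it meets the y-axis at y = 0 (among the integer gridlines); it crosses the x-axis at the gridline x = 0.
(c) These observations pin down the coefficients.

x^2 - 2*x*z - 2*y^2 - 2*z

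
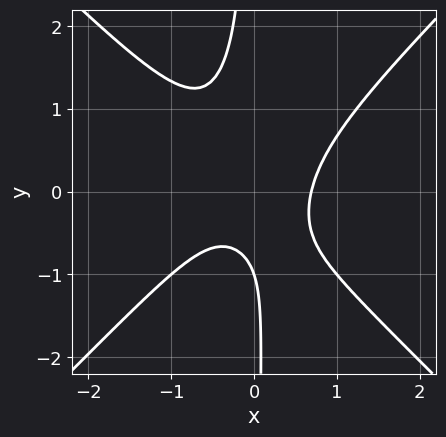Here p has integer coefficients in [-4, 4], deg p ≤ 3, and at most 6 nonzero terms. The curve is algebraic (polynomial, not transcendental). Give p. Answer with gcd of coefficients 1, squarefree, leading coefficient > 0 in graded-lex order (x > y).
3*x^3 - 3*x*y^2 - y - 1

The degree is 3 — no degree-2 curve has this shape.
From the visible intercepts: it meets the y-axis at y = -1 (among the integer gridlines).
Fitting integer coefficients to these (and the overall shape) gives p.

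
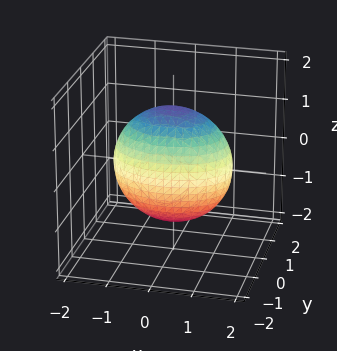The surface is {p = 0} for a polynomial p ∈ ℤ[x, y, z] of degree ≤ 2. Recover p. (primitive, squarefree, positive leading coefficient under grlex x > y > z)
x^2 + 2*y^2 + z^2 - 2

(a) Degree: a closed, bounded, convex surface; a quadric, so deg p = 2.
(b) Symmetries: it's symmetric under z → −z, forcing even powers of z; mirror symmetry x ↦ −x ⇒ only even powers of x; mirror symmetry y ↦ −y ⇒ only even powers of y.
(c) Checking where it meets the axes: the y-axis gridline crossings are at y ∈ {-1, 1}.
(d) Together with the visible shape, these determine p as stated.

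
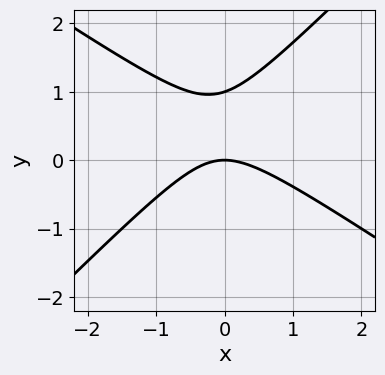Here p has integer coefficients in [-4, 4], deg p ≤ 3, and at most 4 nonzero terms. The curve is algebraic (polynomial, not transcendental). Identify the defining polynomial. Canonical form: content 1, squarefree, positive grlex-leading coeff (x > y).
2*x^2 + x*y - 3*y^2 + 3*y

Degree: a generic line meets the curve in up to 2 points, so deg p = 2.
From the axis intercepts and sections: among the integer gridlines, it crosses the y-axis at y ∈ {0, 1}; it meets the x-axis at x = 0 (among the integer gridlines).
The integer polynomial consistent with all of this is the stated p.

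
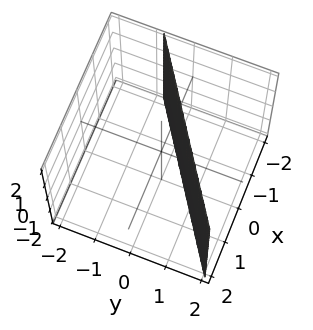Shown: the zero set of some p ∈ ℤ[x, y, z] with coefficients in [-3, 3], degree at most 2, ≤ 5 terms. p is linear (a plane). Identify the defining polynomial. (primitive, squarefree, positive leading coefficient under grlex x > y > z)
2*x - 3*y + 2

(a) Degree: every cross-section is a straight line — this is a plane, so deg p = 1.
(b) Against the integer gridlines: one x-axis crossing is at x = -1; the surface avoids every integer z-axis point in the box.
(c) Assembling these constraints gives the stated polynomial.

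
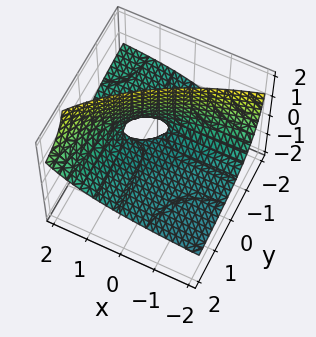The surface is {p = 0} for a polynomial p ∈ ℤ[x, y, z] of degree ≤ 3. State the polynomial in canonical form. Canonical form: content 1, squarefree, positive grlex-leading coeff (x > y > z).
x*y + 2*x*z - 3*y*z - 2*z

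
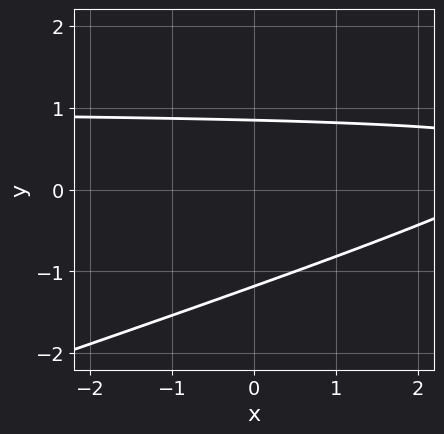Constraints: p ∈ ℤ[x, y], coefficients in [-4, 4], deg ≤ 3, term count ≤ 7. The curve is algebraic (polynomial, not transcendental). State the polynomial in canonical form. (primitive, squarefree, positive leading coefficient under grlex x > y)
x*y - 3*y^2 - x - y + 3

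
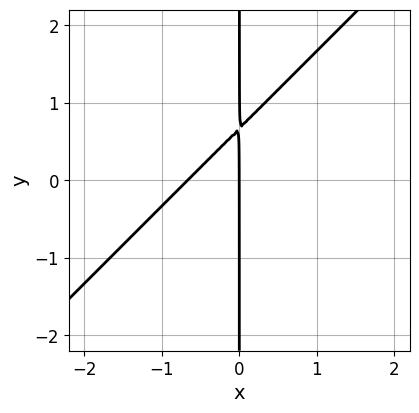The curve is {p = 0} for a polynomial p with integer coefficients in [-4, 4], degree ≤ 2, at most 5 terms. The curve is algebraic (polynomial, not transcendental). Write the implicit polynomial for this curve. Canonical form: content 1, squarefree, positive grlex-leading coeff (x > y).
(a) deg p = 2. A generic line meets the curve in up to 2 points.
(b) Observable constraints: every point of the y-axis in the box is on the curve; it meets the x-axis at x = 0 (among the integer gridlines).
(c) Putting this together gives p.

3*x^2 - 3*x*y + 2*x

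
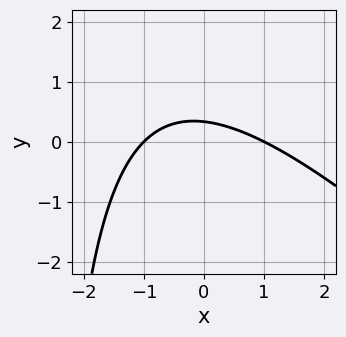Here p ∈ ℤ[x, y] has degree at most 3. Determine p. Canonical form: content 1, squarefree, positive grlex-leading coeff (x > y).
(a) The degree is 2 — no degree-1 curve has this shape.
(b) Against the integer gridlines: the x-axis gridline crossings are at x ∈ {-1, 1}.
(c) Matching integer coefficients to the picture gives p.

x^2 + x*y + 3*y - 1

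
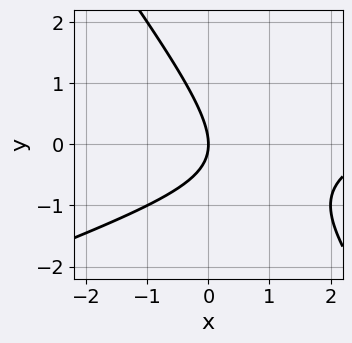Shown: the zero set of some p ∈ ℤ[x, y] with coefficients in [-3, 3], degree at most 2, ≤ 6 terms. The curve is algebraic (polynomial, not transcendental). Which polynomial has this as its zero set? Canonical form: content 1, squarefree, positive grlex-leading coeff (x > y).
x^2 - 2*x*y - 2*y^2 - 3*x

(a) Degree: no degree-1 curve has this shape, so deg p = 2.
(b) Observable constraints: it meets the y-axis at y = 0 (among the integer gridlines); it crosses the x-axis at the gridline x = 0.
(c) Matching integer coefficients to the picture gives p.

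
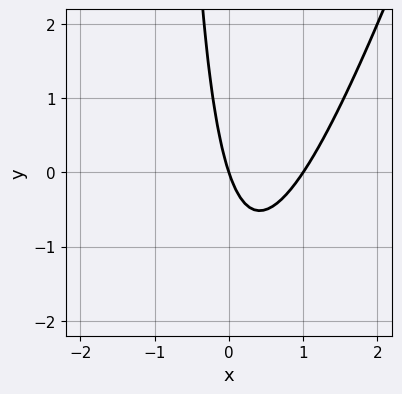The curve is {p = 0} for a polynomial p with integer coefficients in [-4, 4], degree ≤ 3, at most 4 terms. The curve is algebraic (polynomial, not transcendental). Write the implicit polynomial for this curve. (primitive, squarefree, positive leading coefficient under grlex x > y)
3*x^2 - x*y - 3*x - y

Degree: the shape is more complex than any degree-1 curve, so deg p = 2.
Checking where it meets the axes: one y-axis crossing is at y = 0; the x-axis gridline crossings are at x ∈ {0, 1}.
Putting this together gives p.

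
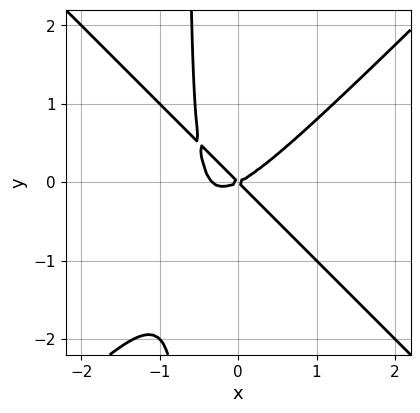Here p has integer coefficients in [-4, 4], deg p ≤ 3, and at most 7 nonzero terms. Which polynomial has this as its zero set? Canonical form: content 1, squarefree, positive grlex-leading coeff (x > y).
3*x^3 - 3*x*y^2 + x^2 - x*y - 2*y^2

Degree: no degree-2 curve has this shape, so deg p = 3.
Reading off the gridlines: it crosses the x-axis at the gridline x = 0; it crosses the y-axis at the gridline y = 0.
Assembling these constraints gives the stated polynomial.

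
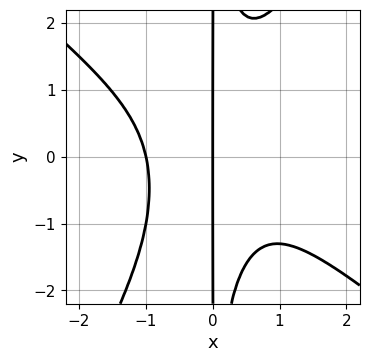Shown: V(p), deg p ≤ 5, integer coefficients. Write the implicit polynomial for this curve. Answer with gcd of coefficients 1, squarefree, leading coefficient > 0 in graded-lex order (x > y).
(a) Degree: no degree-3 curve has this shape, so deg p = 4.
(b) From the axis intercepts and sections: among the integer gridlines, it crosses the x-axis at x ∈ {-1, 0}; the visible y-axis segment lies entirely on the curve.
(c) Solving for integer coefficients yields p as stated.

3*x^4 + 2*x^3*y - 2*x^2*y^2 + 3*x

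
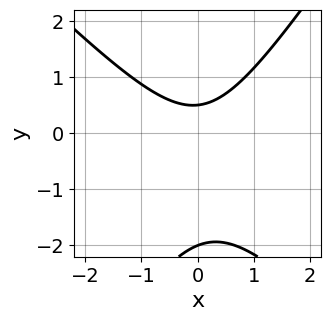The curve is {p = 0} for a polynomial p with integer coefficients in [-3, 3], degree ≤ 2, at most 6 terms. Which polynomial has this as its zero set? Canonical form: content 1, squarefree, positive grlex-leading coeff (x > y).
3*x^2 + x*y - 2*y^2 - 3*y + 2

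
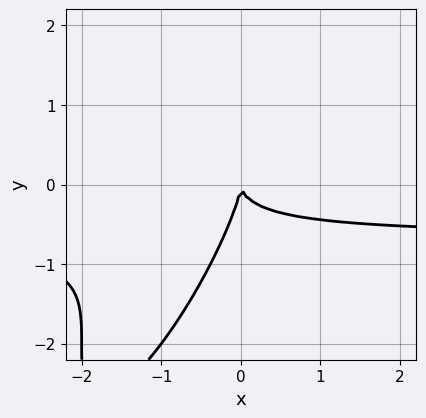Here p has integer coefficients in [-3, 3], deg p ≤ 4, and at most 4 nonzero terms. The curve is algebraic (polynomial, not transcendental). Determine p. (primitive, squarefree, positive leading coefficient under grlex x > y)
3*x^2*y - 3*x*y^2 + y^3 + 2*x^2

Degree: the shape is more complex than any degree-2 curve, so deg p = 3.
Against the integer gridlines: it meets the y-axis at y = 0 (among the integer gridlines); one x-axis crossing is at x = 0.
Putting this together gives p.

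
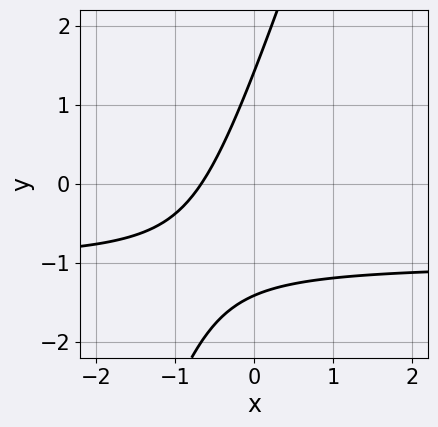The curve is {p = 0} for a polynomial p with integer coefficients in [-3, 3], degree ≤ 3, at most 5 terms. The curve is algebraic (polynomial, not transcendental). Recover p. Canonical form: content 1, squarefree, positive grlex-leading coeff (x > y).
3*x*y - y^2 + 3*x + 2

deg p = 2. A generic line meets the curve in up to 2 points.
Solving for integer coefficients yields p as stated.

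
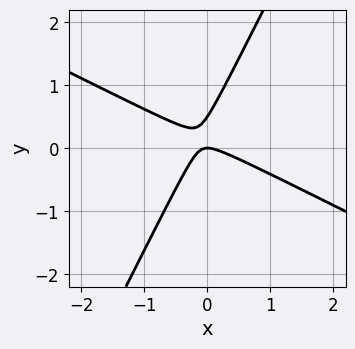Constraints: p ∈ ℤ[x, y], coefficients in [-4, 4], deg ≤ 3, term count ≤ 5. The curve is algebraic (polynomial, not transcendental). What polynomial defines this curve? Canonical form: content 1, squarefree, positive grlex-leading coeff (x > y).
2*x^2 + 3*x*y - 2*y^2 + y

First, degree: no degree-1 curve has this shape, so deg p = 2.
Then, from the axis intercepts and sections: it meets the x-axis at x = 0 (among the integer gridlines); one y-axis crossing is at y = 0.
Finally, together with the visible shape, these determine p as stated.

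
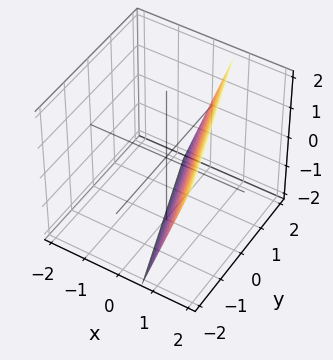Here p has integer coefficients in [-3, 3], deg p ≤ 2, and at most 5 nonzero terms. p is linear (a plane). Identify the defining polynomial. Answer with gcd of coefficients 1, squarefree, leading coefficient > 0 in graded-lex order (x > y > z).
3*x + y - z - 2

First, the degree is 1 — the surface is flat (a plane).
Then, from the visible intercepts: it crosses the z-axis at the gridline z = -2; it crosses the y-axis at the gridline y = 2.
Finally, the integer polynomial consistent with all of this is the stated p.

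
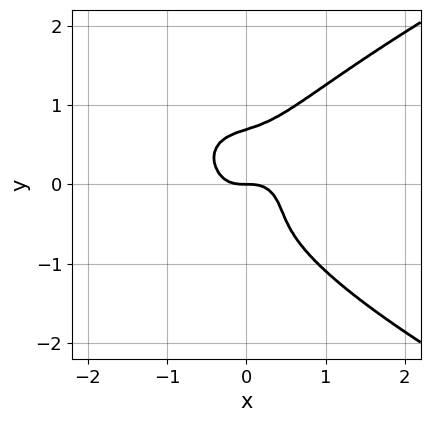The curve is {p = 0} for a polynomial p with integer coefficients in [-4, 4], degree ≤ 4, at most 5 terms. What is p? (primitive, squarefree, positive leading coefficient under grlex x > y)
deg p = 4. A generic line meets the curve in up to 4 points.
Observable constraints: it crosses the y-axis at the gridline y = 0; one x-axis crossing is at x = 0.
Solving for integer coefficients yields p as stated.

3*y^4 - 3*x^3 - 2*x*y^2 - y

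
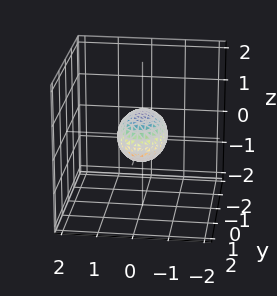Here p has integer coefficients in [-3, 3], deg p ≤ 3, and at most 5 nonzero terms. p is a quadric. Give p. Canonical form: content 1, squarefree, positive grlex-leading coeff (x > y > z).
First, degree: a closed, bounded, convex surface; a quadric, so deg p = 2.
Next, symmetries: the x ↦ −x reflection is a symmetry, so x appears only in even powers; it's symmetric under y → −y, forcing even powers of y; it's symmetric under z → −z, forcing even powers of z.
Next, from the visible intercepts: among the integer gridlines, it crosses the y-axis at y ∈ {-1, 1}.
Finally, matching integer coefficients to the picture gives p.

2*x^2 + y^2 + 2*z^2 - 1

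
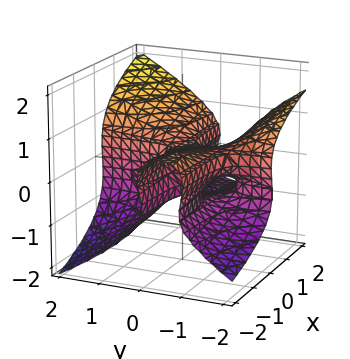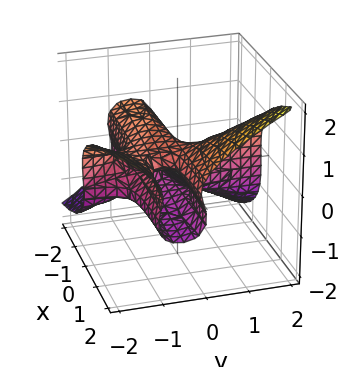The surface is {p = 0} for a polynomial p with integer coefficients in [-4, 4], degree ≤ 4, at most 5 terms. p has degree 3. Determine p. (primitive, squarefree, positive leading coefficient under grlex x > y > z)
(a) The degree is 3 — a generic line meets the surface in up to 3 points.
(b) From the axis intercepts and sections: every point of the y-axis in the box is on the surface; it meets the z-axis at z = 0 (among the integer gridlines); the visible x-axis segment lies entirely on the surface.
(c) Matching integer coefficients to the picture gives p.

2*x*y^2 - 3*z^3 + 2*x*y + z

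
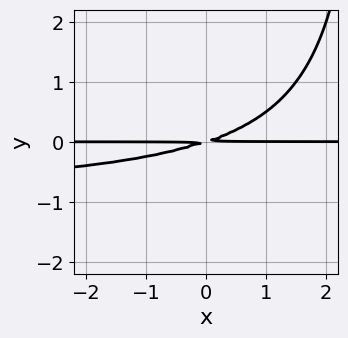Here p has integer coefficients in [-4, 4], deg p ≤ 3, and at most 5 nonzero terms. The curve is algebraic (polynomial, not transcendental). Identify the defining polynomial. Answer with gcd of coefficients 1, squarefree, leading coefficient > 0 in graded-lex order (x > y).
deg p = 3. The shape is more complex than any degree-2 curve.
Observable constraints: the visible x-axis segment lies entirely on the curve.
Together with the visible shape, these determine p as stated.

x*y^2 + x*y - 3*y^2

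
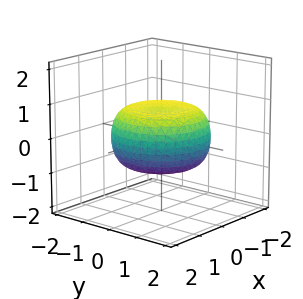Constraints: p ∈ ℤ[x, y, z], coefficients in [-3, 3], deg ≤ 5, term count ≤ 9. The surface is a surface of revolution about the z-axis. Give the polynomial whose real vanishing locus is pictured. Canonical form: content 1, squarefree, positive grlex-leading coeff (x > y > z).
x^4 + 2*x^2*y^2 + y^4 - x^2 - y^2 + 3*z^2 - 2

Degree: a generic line meets the surface in up to 4 points, so deg p = 4.
By symmetry, every cross-section ⟂ z is a circle, so x, y appear only via x² + y².
Against the integer gridlines: a circular section at z = 0 has radius between 1 and 2.
The integer polynomial consistent with all of this is the stated p.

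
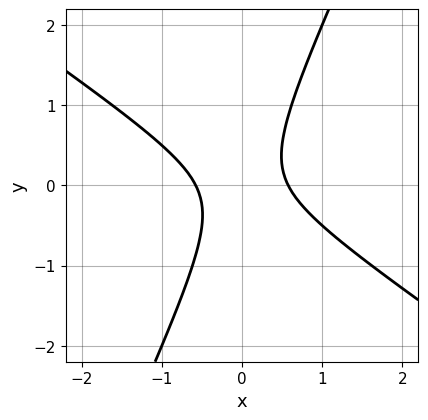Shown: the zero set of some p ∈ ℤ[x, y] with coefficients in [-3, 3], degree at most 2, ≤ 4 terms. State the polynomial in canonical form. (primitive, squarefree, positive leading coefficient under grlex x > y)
3*x^2 + 3*x*y - 2*y^2 - 1

The degree is 2 — the shape is more complex than any degree-1 curve.
Observable constraints: no y-intercept at any integer in the box.
Solving for integer coefficients yields p as stated.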